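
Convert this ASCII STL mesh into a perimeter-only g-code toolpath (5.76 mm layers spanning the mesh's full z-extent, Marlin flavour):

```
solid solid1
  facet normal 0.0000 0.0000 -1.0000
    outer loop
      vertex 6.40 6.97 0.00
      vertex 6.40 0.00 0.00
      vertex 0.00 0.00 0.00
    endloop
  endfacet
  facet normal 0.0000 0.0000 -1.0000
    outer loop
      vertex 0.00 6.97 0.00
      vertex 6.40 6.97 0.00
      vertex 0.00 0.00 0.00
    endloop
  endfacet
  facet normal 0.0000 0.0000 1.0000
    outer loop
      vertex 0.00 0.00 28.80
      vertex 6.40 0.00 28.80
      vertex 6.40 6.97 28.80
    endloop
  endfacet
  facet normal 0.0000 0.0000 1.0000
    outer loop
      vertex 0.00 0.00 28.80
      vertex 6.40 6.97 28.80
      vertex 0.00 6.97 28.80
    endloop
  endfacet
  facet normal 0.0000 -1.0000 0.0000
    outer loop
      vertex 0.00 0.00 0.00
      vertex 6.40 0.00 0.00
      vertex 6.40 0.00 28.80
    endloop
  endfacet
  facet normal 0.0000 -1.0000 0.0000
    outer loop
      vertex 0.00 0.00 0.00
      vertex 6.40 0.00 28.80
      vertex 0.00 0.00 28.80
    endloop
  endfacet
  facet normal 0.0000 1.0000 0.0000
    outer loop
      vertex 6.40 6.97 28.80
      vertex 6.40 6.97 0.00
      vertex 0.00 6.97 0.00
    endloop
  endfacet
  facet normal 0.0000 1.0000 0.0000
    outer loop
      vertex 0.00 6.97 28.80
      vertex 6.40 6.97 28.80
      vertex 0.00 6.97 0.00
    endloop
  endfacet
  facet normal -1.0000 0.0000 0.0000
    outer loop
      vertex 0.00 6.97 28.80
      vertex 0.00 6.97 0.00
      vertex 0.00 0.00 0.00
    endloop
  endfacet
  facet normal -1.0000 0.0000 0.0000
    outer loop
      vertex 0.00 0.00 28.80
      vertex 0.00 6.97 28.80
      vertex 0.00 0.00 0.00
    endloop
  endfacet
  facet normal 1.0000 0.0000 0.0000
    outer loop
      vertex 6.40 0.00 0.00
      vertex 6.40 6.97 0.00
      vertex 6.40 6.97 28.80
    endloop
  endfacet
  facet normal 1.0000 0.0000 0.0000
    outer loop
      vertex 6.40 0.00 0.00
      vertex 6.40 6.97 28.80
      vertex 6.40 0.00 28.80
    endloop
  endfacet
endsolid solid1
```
; perimeter-only toolpath
G21 ; units = mm
G90 ; absolute positioning
G28 ; home
; layer 1
G0 Z5.76
G0 X0.00 Y0.00
G1 X6.40 Y0.00
G1 X6.40 Y6.97
G1 X0.00 Y6.97
G1 X0.00 Y0.00
; layer 2
G0 Z11.52
G0 X0.00 Y0.00
G1 X6.40 Y0.00
G1 X6.40 Y6.97
G1 X0.00 Y6.97
G1 X0.00 Y0.00
; layer 3
G0 Z17.28
G0 X0.00 Y0.00
G1 X6.40 Y0.00
G1 X6.40 Y6.97
G1 X0.00 Y6.97
G1 X0.00 Y0.00
; layer 4
G0 Z23.04
G0 X0.00 Y0.00
G1 X6.40 Y0.00
G1 X6.40 Y6.97
G1 X0.00 Y6.97
G1 X0.00 Y0.00
; layer 5
G0 Z28.80
G0 X0.00 Y0.00
G1 X6.40 Y0.00
G1 X6.40 Y6.97
G1 X0.00 Y6.97
G1 X0.00 Y0.00
M2 ; end

The solid is a rectangular box, roughly 6.4 × 6.97 mm footprint and 28.8 mm tall. Slicing at Δz = 5.76 mm — 5 equal slices spanning the solid's height, so layer i sits at z = i·h/5 — gives 5 non-empty perimeters. Each is a 4-segment closed polygon; G0 lifts to the layer z and rapids to the start vertex, then G1 traces the edges.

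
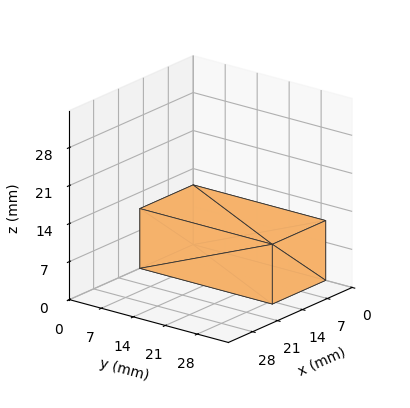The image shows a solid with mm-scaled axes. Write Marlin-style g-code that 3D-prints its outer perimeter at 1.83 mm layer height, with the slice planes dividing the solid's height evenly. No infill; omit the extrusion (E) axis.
Reading the render: the shape is a rectangular box, roughly 15 × 29 mm footprint and 11 mm tall (dimensions read to the nearest mm from the axis ticks). For the g-code, the solid's height is divided into equal slices at the stated Δz and each level perimeter traced with G1 moves after a G0 lift.

; perimeter-only toolpath
G21 ; units = mm
G90 ; absolute positioning
G28 ; home
; layer 1
G0 Z1.83
G0 X0.00 Y0.00
G1 X15.00 Y0.00
G1 X15.00 Y29.00
G1 X0.00 Y29.00
G1 X0.00 Y0.00
; layer 2
G0 Z3.67
G0 X0.00 Y0.00
G1 X15.00 Y0.00
G1 X15.00 Y29.00
G1 X0.00 Y29.00
G1 X0.00 Y0.00
; layer 3
G0 Z5.50
G0 X0.00 Y0.00
G1 X15.00 Y0.00
G1 X15.00 Y29.00
G1 X0.00 Y29.00
G1 X0.00 Y0.00
; layer 4
G0 Z7.33
G0 X0.00 Y0.00
G1 X15.00 Y0.00
G1 X15.00 Y29.00
G1 X0.00 Y29.00
G1 X0.00 Y0.00
; layer 5
G0 Z9.17
G0 X0.00 Y0.00
G1 X15.00 Y0.00
G1 X15.00 Y29.00
G1 X0.00 Y29.00
G1 X0.00 Y0.00
; layer 6
G0 Z11.00
G0 X0.00 Y0.00
G1 X15.00 Y0.00
G1 X15.00 Y29.00
G1 X0.00 Y29.00
G1 X0.00 Y0.00
M2 ; end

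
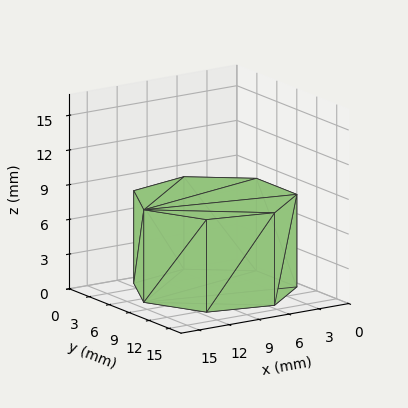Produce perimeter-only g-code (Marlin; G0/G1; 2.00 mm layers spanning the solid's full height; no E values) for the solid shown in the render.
Reading the render: the shape is a regular 7-sided prism (a cylinder approximated with 7 flat sides), circumscribed radius ≈ 7 mm, height ≈ 8 mm (dimensions read to the nearest mm from the axis ticks). For the g-code, the solid's height is divided into equal slices at the stated Δz and each level perimeter traced with G1 moves after a G0 lift.

; perimeter-only toolpath
G21 ; units = mm
G90 ; absolute positioning
G28 ; home
; layer 1
G0 Z2.00
G0 X14.00 Y7.00
G1 X11.36 Y12.47
G1 X5.44 Y13.82
G1 X0.69 Y10.04
G1 X0.69 Y3.96
G1 X5.44 Y0.18
G1 X11.36 Y1.53
G1 X14.00 Y7.00
; layer 2
G0 Z4.00
G0 X14.00 Y7.00
G1 X11.36 Y12.47
G1 X5.44 Y13.82
G1 X0.69 Y10.04
G1 X0.69 Y3.96
G1 X5.44 Y0.18
G1 X11.36 Y1.53
G1 X14.00 Y7.00
; layer 3
G0 Z6.00
G0 X14.00 Y7.00
G1 X11.36 Y12.47
G1 X5.44 Y13.82
G1 X0.69 Y10.04
G1 X0.69 Y3.96
G1 X5.44 Y0.18
G1 X11.36 Y1.53
G1 X14.00 Y7.00
; layer 4
G0 Z8.00
G0 X14.00 Y7.00
G1 X11.36 Y12.47
G1 X5.44 Y13.82
G1 X0.69 Y10.04
G1 X0.69 Y3.96
G1 X5.44 Y0.18
G1 X11.36 Y1.53
G1 X14.00 Y7.00
M2 ; end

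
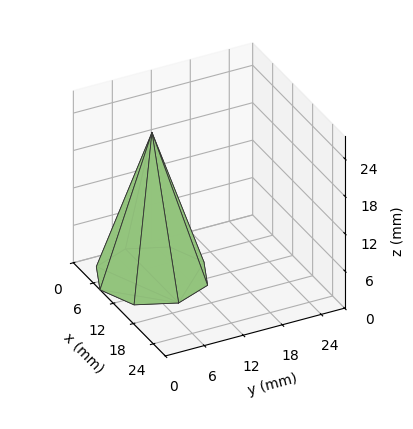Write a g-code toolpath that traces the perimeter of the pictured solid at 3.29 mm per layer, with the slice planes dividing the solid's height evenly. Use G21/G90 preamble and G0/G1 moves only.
Reading the render: the shape is a regular 8-sided pyramid, base circumscribed radius ≈ 8 mm, apex at z ≈ 23 mm (dimensions read to the nearest mm from the axis ticks). For the g-code, the solid's height is divided into equal slices at the stated Δz and each level perimeter traced with G1 moves after a G0 lift.

; perimeter-only toolpath
G21 ; units = mm
G90 ; absolute positioning
G28 ; home
; layer 1
G0 Z3.29
G0 X14.86 Y8.00
G1 X12.85 Y12.85
G1 X8.00 Y14.86
G1 X3.15 Y12.85
G1 X1.14 Y8.00
G1 X3.15 Y3.15
G1 X8.00 Y1.14
G1 X12.85 Y3.15
G1 X14.86 Y8.00
; layer 2
G0 Z6.57
G0 X13.71 Y8.00
G1 X12.04 Y12.04
G1 X8.00 Y13.71
G1 X3.96 Y12.04
G1 X2.29 Y8.00
G1 X3.96 Y3.96
G1 X8.00 Y2.29
G1 X12.04 Y3.96
G1 X13.71 Y8.00
; layer 3
G0 Z9.86
G0 X12.57 Y8.00
G1 X11.23 Y11.23
G1 X8.00 Y12.57
G1 X4.77 Y11.23
G1 X3.43 Y8.00
G1 X4.77 Y4.77
G1 X8.00 Y3.43
G1 X11.23 Y4.77
G1 X12.57 Y8.00
; layer 4
G0 Z13.14
G0 X11.43 Y8.00
G1 X10.43 Y10.43
G1 X8.00 Y11.43
G1 X5.57 Y10.43
G1 X4.57 Y8.00
G1 X5.57 Y5.57
G1 X8.00 Y4.57
G1 X10.43 Y5.57
G1 X11.43 Y8.00
; layer 5
G0 Z16.43
G0 X10.29 Y8.00
G1 X9.62 Y9.62
G1 X8.00 Y10.29
G1 X6.38 Y9.62
G1 X5.71 Y8.00
G1 X6.38 Y6.38
G1 X8.00 Y5.71
G1 X9.62 Y6.38
G1 X10.29 Y8.00
; layer 6
G0 Z19.71
G0 X9.14 Y8.00
G1 X8.81 Y8.81
G1 X8.00 Y9.14
G1 X7.19 Y8.81
G1 X6.86 Y8.00
G1 X7.19 Y7.19
G1 X8.00 Y6.86
G1 X8.81 Y7.19
G1 X9.14 Y8.00
M2 ; end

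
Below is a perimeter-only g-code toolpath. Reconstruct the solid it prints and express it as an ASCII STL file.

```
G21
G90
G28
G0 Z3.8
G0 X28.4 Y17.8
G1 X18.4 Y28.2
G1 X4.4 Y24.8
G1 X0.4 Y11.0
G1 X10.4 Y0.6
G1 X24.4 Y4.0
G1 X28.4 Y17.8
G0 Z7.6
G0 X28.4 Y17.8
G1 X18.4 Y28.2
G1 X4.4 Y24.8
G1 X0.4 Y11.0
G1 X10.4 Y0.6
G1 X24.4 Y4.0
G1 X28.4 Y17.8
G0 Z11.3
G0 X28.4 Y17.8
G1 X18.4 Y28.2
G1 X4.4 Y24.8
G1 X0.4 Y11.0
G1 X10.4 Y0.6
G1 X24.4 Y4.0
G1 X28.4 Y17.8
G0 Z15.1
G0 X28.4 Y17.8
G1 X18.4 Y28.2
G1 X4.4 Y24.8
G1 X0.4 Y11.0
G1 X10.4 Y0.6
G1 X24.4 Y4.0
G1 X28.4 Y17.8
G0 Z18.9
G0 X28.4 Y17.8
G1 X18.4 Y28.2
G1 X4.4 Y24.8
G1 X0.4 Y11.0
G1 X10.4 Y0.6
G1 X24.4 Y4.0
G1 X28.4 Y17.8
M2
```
solid part
  facet normal 0.0000 0.0000 -1.0000
    outer loop
      vertex 4.4 24.8 0.0
      vertex 18.4 28.2 0.0
      vertex 28.4 17.8 0.0
    endloop
  endfacet
  facet normal 0.0000 0.0000 -1.0000
    outer loop
      vertex 0.4 11.0 0.0
      vertex 4.4 24.8 0.0
      vertex 28.4 17.8 0.0
    endloop
  endfacet
  facet normal 0.0000 0.0000 -1.0000
    outer loop
      vertex 10.4 0.6 0.0
      vertex 0.4 11.0 0.0
      vertex 28.4 17.8 0.0
    endloop
  endfacet
  facet normal 0.0000 0.0000 -1.0000
    outer loop
      vertex 24.4 4.0 0.0
      vertex 10.4 0.6 0.0
      vertex 28.4 17.8 0.0
    endloop
  endfacet
  facet normal 0.0000 0.0000 1.0000
    outer loop
      vertex 28.4 17.8 18.9
      vertex 18.4 28.2 18.9
      vertex 4.4 24.8 18.9
    endloop
  endfacet
  facet normal 0.0000 0.0000 1.0000
    outer loop
      vertex 28.4 17.8 18.9
      vertex 4.4 24.8 18.9
      vertex 0.4 11.0 18.9
    endloop
  endfacet
  facet normal 0.0000 0.0000 1.0000
    outer loop
      vertex 28.4 17.8 18.9
      vertex 0.4 11.0 18.9
      vertex 10.4 0.6 18.9
    endloop
  endfacet
  facet normal 0.0000 0.0000 1.0000
    outer loop
      vertex 28.4 17.8 18.9
      vertex 10.4 0.6 18.9
      vertex 24.4 4.0 18.9
    endloop
  endfacet
  facet normal 0.7208 0.6931 0.0000
    outer loop
      vertex 28.4 17.8 0.0
      vertex 18.4 28.2 0.0
      vertex 18.4 28.2 18.9
    endloop
  endfacet
  facet normal 0.7208 0.6931 0.0000
    outer loop
      vertex 28.4 17.8 0.0
      vertex 18.4 28.2 18.9
      vertex 28.4 17.8 18.9
    endloop
  endfacet
  facet normal -0.2360 0.9718 0.0000
    outer loop
      vertex 18.4 28.2 0.0
      vertex 4.4 24.8 0.0
      vertex 4.4 24.8 18.9
    endloop
  endfacet
  facet normal -0.2360 0.9718 0.0000
    outer loop
      vertex 18.4 28.2 0.0
      vertex 4.4 24.8 18.9
      vertex 18.4 28.2 18.9
    endloop
  endfacet
  facet normal -0.9605 0.2784 0.0000
    outer loop
      vertex 4.4 24.8 0.0
      vertex 0.4 11.0 0.0
      vertex 0.4 11.0 18.9
    endloop
  endfacet
  facet normal -0.9605 0.2784 0.0000
    outer loop
      vertex 4.4 24.8 0.0
      vertex 0.4 11.0 18.9
      vertex 4.4 24.8 18.9
    endloop
  endfacet
  facet normal -0.7208 -0.6931 0.0000
    outer loop
      vertex 0.4 11.0 0.0
      vertex 10.4 0.6 0.0
      vertex 10.4 0.6 18.9
    endloop
  endfacet
  facet normal -0.7208 -0.6931 0.0000
    outer loop
      vertex 0.4 11.0 0.0
      vertex 10.4 0.6 18.9
      vertex 0.4 11.0 18.9
    endloop
  endfacet
  facet normal 0.2360 -0.9718 0.0000
    outer loop
      vertex 10.4 0.6 0.0
      vertex 24.4 4.0 0.0
      vertex 24.4 4.0 18.9
    endloop
  endfacet
  facet normal 0.2360 -0.9718 0.0000
    outer loop
      vertex 10.4 0.6 0.0
      vertex 24.4 4.0 18.9
      vertex 10.4 0.6 18.9
    endloop
  endfacet
  facet normal 0.9605 -0.2784 0.0000
    outer loop
      vertex 24.4 4.0 0.0
      vertex 28.4 17.8 0.0
      vertex 28.4 17.8 18.9
    endloop
  endfacet
  facet normal 0.9605 -0.2784 0.0000
    outer loop
      vertex 24.4 4.0 0.0
      vertex 28.4 17.8 18.9
      vertex 24.4 4.0 18.9
    endloop
  endfacet
endsolid part

The G0 Z moves step by Δz≈3.8 mm. Every layer's G1 loop is the same polygon, so the solid is a straight extrusion of it from z=0 to z≈18.9. Closing with flat bottom and top caps and triangulating gives 20 facets — a regular 6-sided prism (a cylinder approximated with 6 flat sides), circumscribed radius ≈ 14.4 mm, height ≈ 18.9 mm.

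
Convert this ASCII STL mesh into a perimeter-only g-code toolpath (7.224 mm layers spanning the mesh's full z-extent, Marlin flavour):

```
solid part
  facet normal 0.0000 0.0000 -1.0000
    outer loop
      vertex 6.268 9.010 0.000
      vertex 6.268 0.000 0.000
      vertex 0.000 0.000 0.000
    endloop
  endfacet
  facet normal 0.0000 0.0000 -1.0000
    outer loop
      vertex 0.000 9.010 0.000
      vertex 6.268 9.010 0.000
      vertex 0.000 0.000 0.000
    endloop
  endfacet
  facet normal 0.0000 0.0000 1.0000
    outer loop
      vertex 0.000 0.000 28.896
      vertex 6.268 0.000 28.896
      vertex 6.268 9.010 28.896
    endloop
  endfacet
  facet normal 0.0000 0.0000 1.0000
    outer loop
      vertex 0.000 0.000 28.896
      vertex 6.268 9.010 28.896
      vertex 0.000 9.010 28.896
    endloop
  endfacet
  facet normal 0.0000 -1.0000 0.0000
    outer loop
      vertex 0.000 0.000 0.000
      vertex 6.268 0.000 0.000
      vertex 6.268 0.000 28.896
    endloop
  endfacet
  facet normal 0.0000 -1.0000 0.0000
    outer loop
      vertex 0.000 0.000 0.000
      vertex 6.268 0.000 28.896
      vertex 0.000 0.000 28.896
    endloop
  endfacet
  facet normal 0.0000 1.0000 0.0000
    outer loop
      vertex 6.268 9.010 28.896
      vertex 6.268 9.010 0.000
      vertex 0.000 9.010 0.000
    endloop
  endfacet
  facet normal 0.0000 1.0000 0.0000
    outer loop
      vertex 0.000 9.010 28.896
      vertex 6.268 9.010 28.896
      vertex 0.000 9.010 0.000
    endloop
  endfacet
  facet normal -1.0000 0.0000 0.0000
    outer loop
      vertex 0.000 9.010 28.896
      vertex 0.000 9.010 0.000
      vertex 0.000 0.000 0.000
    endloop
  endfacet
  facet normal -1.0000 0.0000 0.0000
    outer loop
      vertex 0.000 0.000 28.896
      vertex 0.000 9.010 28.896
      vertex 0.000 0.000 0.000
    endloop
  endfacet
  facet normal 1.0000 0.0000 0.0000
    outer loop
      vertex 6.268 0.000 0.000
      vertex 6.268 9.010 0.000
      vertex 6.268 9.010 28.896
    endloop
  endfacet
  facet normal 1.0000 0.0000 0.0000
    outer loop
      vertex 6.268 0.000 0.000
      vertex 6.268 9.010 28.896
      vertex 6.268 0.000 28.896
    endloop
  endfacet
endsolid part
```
; perimeter-only toolpath
G21 ; units = mm
G90 ; absolute positioning
G28 ; home
; layer 1
G0 Z7.224
G0 X0.000 Y0.000
G1 X6.268 Y0.000
G1 X6.268 Y9.010
G1 X0.000 Y9.010
G1 X0.000 Y0.000
; layer 2
G0 Z14.448
G0 X0.000 Y0.000
G1 X6.268 Y0.000
G1 X6.268 Y9.010
G1 X0.000 Y9.010
G1 X0.000 Y0.000
; layer 3
G0 Z21.672
G0 X0.000 Y0.000
G1 X6.268 Y0.000
G1 X6.268 Y9.010
G1 X0.000 Y9.010
G1 X0.000 Y0.000
; layer 4
G0 Z28.896
G0 X0.000 Y0.000
G1 X6.268 Y0.000
G1 X6.268 Y9.010
G1 X0.000 Y9.010
G1 X0.000 Y0.000
M2 ; end

The solid is a rectangular box, roughly 6.27 × 9.01 mm footprint and 28.9 mm tall. Slicing at Δz = 7.224 mm — 4 equal slices spanning the solid's height, so layer i sits at z = i·h/4 — gives 4 non-empty perimeters. Each is a 4-segment closed polygon; G0 lifts to the layer z and rapids to the start vertex, then G1 traces the edges.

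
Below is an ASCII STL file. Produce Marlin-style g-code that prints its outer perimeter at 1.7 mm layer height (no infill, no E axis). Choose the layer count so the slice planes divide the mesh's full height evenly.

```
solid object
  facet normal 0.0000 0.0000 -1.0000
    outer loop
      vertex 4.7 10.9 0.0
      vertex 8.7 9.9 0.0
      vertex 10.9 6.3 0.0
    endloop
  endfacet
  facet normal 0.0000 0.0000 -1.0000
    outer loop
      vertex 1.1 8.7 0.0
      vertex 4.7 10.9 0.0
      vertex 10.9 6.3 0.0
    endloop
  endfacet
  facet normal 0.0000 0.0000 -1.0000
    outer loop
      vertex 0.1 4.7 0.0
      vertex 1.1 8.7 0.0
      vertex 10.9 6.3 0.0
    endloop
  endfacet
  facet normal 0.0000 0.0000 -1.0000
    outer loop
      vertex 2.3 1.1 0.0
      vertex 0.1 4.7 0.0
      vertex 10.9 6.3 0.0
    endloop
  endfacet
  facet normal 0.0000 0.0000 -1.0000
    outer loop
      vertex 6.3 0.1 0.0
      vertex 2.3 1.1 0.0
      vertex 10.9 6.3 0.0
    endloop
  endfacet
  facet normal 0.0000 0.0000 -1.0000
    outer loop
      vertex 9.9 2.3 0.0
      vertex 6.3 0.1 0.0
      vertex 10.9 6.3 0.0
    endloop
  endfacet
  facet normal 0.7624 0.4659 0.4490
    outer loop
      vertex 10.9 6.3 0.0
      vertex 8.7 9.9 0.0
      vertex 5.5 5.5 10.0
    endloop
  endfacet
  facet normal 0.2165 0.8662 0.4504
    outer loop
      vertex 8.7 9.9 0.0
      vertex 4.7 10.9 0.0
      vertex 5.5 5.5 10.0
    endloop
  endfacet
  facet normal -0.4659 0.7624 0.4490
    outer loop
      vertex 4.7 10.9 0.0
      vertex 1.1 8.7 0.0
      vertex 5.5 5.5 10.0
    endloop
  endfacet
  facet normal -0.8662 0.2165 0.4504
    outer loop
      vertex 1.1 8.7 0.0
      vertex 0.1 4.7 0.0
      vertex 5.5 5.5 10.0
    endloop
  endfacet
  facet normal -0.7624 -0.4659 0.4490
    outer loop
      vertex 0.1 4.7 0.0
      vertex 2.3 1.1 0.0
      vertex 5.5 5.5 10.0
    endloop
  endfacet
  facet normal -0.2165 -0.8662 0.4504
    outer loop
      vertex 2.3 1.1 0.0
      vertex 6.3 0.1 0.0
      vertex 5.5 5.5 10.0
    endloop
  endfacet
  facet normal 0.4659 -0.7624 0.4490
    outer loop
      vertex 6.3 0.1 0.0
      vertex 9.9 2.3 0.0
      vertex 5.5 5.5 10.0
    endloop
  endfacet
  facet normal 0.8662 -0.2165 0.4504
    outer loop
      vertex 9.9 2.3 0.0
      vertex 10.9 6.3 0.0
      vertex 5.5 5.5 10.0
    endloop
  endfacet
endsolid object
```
; perimeter-only toolpath
G21 ; units = mm
G90 ; absolute positioning
G28 ; home
; layer 1
G0 Z1.7
G0 X10.0 Y6.2
G1 X8.2 Y9.2
G1 X4.8 Y10.0
G1 X1.8 Y8.2
G1 X1.0 Y4.8
G1 X2.8 Y1.8
G1 X6.2 Y1.0
G1 X9.2 Y2.8
G1 X10.0 Y6.2
; layer 2
G0 Z3.3
G0 X9.1 Y6.0
G1 X7.6 Y8.4
G1 X5.0 Y9.1
G1 X2.6 Y7.6
G1 X1.9 Y5.0
G1 X3.4 Y2.6
G1 X6.0 Y1.9
G1 X8.4 Y3.4
G1 X9.1 Y6.0
; layer 3
G0 Z5.0
G0 X8.2 Y5.9
G1 X7.1 Y7.7
G1 X5.1 Y8.2
G1 X3.3 Y7.1
G1 X2.8 Y5.1
G1 X3.9 Y3.3
G1 X5.9 Y2.8
G1 X7.7 Y3.9
G1 X8.2 Y5.9
; layer 4
G0 Z6.7
G0 X7.3 Y5.8
G1 X6.6 Y7.0
G1 X5.2 Y7.3
G1 X4.0 Y6.6
G1 X3.7 Y5.2
G1 X4.4 Y4.0
G1 X5.8 Y3.7
G1 X7.0 Y4.4
G1 X7.3 Y5.8
; layer 5
G0 Z8.3
G0 X6.4 Y5.6
G1 X6.0 Y6.2
G1 X5.4 Y6.4
G1 X4.8 Y6.0
G1 X4.6 Y5.4
G1 X5.0 Y4.8
G1 X5.6 Y4.6
G1 X6.2 Y5.0
G1 X6.4 Y5.6
M2 ; end

The solid is a regular 8-sided pyramid, base circumscribed radius ≈ 5.5 mm, apex at z ≈ 10 mm. Slicing at Δz = 1.7 mm — 6 equal slices spanning the solid's height, so layer i sits at z = i·h/6 — gives 5 non-empty perimeters. Each is a 8-segment closed polygon; G0 lifts to the layer z and rapids to the start vertex, then G1 traces the edges. The cross-section shrinks linearly with z (the slice at the apex is degenerate and omitted).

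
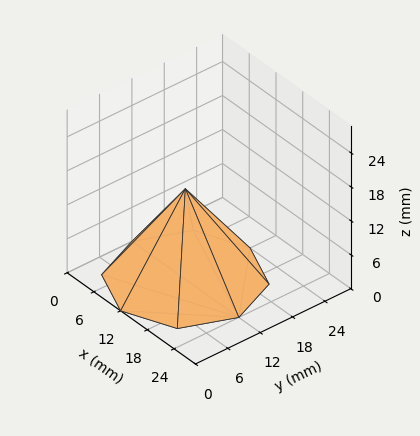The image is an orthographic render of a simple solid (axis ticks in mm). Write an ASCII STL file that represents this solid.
Reading the render: the shape is a regular 8-sided pyramid, base circumscribed radius ≈ 12 mm, apex at z ≈ 16 mm (dimensions read to the nearest mm from the axis ticks). For the STL, each face is triangulated and given an outward normal.

solid part
  facet normal 0.0000 0.0000 -1.0000
    outer loop
      vertex 12.0 24.0 0.0
      vertex 20.5 20.5 0.0
      vertex 24.0 12.0 0.0
    endloop
  endfacet
  facet normal 0.0000 0.0000 -1.0000
    outer loop
      vertex 3.5 20.5 0.0
      vertex 12.0 24.0 0.0
      vertex 24.0 12.0 0.0
    endloop
  endfacet
  facet normal 0.0000 0.0000 -1.0000
    outer loop
      vertex 0.0 12.0 0.0
      vertex 3.5 20.5 0.0
      vertex 24.0 12.0 0.0
    endloop
  endfacet
  facet normal 0.0000 0.0000 -1.0000
    outer loop
      vertex 3.5 3.5 0.0
      vertex 0.0 12.0 0.0
      vertex 24.0 12.0 0.0
    endloop
  endfacet
  facet normal 0.0000 0.0000 -1.0000
    outer loop
      vertex 12.0 0.0 0.0
      vertex 3.5 3.5 0.0
      vertex 24.0 12.0 0.0
    endloop
  endfacet
  facet normal 0.0000 0.0000 -1.0000
    outer loop
      vertex 20.5 3.5 0.0
      vertex 12.0 0.0 0.0
      vertex 24.0 12.0 0.0
    endloop
  endfacet
  facet normal 0.7598 0.3129 0.5699
    outer loop
      vertex 24.0 12.0 0.0
      vertex 20.5 20.5 0.0
      vertex 12.0 12.0 16.0
    endloop
  endfacet
  facet normal 0.3129 0.7598 0.5699
    outer loop
      vertex 20.5 20.5 0.0
      vertex 12.0 24.0 0.0
      vertex 12.0 12.0 16.0
    endloop
  endfacet
  facet normal -0.3129 0.7598 0.5699
    outer loop
      vertex 12.0 24.0 0.0
      vertex 3.5 20.5 0.0
      vertex 12.0 12.0 16.0
    endloop
  endfacet
  facet normal -0.7598 0.3129 0.5699
    outer loop
      vertex 3.5 20.5 0.0
      vertex 0.0 12.0 0.0
      vertex 12.0 12.0 16.0
    endloop
  endfacet
  facet normal -0.7598 -0.3129 0.5699
    outer loop
      vertex 0.0 12.0 0.0
      vertex 3.5 3.5 0.0
      vertex 12.0 12.0 16.0
    endloop
  endfacet
  facet normal -0.3129 -0.7598 0.5699
    outer loop
      vertex 3.5 3.5 0.0
      vertex 12.0 0.0 0.0
      vertex 12.0 12.0 16.0
    endloop
  endfacet
  facet normal 0.3129 -0.7598 0.5699
    outer loop
      vertex 12.0 0.0 0.0
      vertex 20.5 3.5 0.0
      vertex 12.0 12.0 16.0
    endloop
  endfacet
  facet normal 0.7598 -0.3129 0.5699
    outer loop
      vertex 20.5 3.5 0.0
      vertex 24.0 12.0 0.0
      vertex 12.0 12.0 16.0
    endloop
  endfacet
endsolid part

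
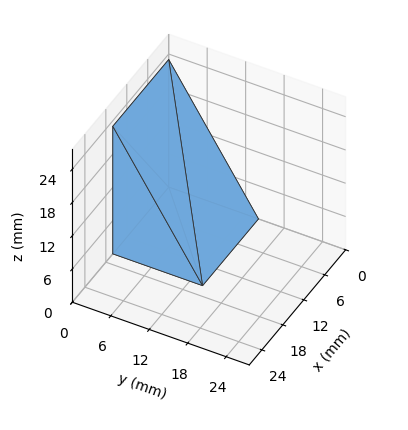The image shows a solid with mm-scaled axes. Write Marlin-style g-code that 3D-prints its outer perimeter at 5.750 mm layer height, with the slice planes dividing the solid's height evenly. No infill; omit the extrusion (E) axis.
Reading the render: the shape is a wedge (ramp): 16 × 14 mm base, rising to 23 mm along the y=0 edge and sloping linearly to z=0 at y=14 (dimensions read to the nearest mm from the axis ticks). For the g-code, the solid's height is divided into equal slices at the stated Δz and each level perimeter traced with G1 moves after a G0 lift.

; perimeter-only toolpath
G21 ; units = mm
G90 ; absolute positioning
G28 ; home
; layer 1
G0 Z5.750
G0 X0.000 Y0.000
G1 X16.000 Y0.000
G1 X16.000 Y10.500
G1 X0.000 Y10.500
G1 X0.000 Y0.000
; layer 2
G0 Z11.500
G0 X0.000 Y0.000
G1 X16.000 Y0.000
G1 X16.000 Y7.000
G1 X0.000 Y7.000
G1 X0.000 Y0.000
; layer 3
G0 Z17.250
G0 X0.000 Y0.000
G1 X16.000 Y0.000
G1 X16.000 Y3.500
G1 X0.000 Y3.500
G1 X0.000 Y0.000
M2 ; end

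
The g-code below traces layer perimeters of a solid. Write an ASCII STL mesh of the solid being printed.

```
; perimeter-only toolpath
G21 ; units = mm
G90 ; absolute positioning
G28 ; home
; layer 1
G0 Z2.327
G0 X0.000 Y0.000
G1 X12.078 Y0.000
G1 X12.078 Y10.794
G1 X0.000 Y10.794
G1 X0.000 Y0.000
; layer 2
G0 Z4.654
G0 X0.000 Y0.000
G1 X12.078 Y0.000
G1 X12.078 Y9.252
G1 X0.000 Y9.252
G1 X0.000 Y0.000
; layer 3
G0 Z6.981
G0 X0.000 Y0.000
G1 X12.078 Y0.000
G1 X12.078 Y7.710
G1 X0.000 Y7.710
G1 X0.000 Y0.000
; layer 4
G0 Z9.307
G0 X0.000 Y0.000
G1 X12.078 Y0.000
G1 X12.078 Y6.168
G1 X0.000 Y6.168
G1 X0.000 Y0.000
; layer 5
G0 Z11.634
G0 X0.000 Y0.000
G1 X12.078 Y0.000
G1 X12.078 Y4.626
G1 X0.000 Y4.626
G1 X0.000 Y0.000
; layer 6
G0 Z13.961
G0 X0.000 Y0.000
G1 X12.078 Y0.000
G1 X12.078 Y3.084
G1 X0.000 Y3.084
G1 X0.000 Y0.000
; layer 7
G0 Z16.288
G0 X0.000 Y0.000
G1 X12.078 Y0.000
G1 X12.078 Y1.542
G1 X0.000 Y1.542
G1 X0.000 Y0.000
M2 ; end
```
solid part
  facet normal 0.0000 0.0000 -1.0000
    outer loop
      vertex 12.078 12.336 0.000
      vertex 12.078 0.000 0.000
      vertex 0.000 0.000 0.000
    endloop
  endfacet
  facet normal 0.0000 0.0000 -1.0000
    outer loop
      vertex 0.000 12.336 0.000
      vertex 12.078 12.336 0.000
      vertex 0.000 0.000 0.000
    endloop
  endfacet
  facet normal 0.0000 -1.0000 0.0000
    outer loop
      vertex 0.000 0.000 0.000
      vertex 12.078 0.000 0.000
      vertex 12.078 0.000 18.615
    endloop
  endfacet
  facet normal 0.0000 -1.0000 0.0000
    outer loop
      vertex 0.000 0.000 0.000
      vertex 12.078 0.000 18.615
      vertex 0.000 0.000 18.615
    endloop
  endfacet
  facet normal 0.0000 0.8336 0.5524
    outer loop
      vertex 0.000 0.000 18.615
      vertex 12.078 0.000 18.615
      vertex 12.078 12.336 0.000
    endloop
  endfacet
  facet normal 0.0000 0.8336 0.5524
    outer loop
      vertex 0.000 0.000 18.615
      vertex 12.078 12.336 0.000
      vertex 0.000 12.336 0.000
    endloop
  endfacet
  facet normal -1.0000 0.0000 0.0000
    outer loop
      vertex 0.000 0.000 18.615
      vertex 0.000 12.336 0.000
      vertex 0.000 0.000 0.000
    endloop
  endfacet
  facet normal 1.0000 0.0000 0.0000
    outer loop
      vertex 12.078 0.000 0.000
      vertex 12.078 12.336 0.000
      vertex 12.078 0.000 18.615
    endloop
  endfacet
endsolid part

The G0 Z moves step by Δz≈2.327 mm. The G1 loops shrink linearly with z, so the solid tapers from its base footprint up to z≈18.6. Closing with a flat bottom cap and the tapered top and triangulating gives 8 facets — a wedge (ramp): 12.1 × 12.3 mm base, rising to 18.6 mm along the y=0 edge and sloping linearly to z=0 at y=12.3.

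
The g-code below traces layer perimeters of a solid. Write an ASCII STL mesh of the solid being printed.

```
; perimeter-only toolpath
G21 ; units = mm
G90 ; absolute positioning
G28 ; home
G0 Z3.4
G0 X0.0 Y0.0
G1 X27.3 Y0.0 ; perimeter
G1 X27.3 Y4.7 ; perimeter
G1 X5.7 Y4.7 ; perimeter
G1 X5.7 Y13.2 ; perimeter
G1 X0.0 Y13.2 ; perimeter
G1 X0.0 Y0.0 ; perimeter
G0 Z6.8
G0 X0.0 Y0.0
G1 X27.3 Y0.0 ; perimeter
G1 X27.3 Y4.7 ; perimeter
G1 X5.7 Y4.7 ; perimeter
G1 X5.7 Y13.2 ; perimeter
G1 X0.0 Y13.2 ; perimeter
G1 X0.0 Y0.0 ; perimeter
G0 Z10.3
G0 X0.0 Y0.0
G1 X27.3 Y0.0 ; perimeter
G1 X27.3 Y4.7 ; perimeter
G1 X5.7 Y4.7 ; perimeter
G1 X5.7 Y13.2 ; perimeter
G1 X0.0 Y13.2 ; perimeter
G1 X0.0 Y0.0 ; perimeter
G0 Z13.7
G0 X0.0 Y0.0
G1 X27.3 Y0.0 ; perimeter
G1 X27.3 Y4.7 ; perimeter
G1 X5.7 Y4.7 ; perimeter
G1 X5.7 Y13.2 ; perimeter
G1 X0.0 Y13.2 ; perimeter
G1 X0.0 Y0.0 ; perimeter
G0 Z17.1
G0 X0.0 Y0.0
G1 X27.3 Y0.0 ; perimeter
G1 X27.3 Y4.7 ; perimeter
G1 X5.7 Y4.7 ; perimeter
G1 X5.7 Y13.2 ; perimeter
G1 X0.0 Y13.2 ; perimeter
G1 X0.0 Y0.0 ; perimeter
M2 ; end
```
solid part
  facet normal 0.0000 0.0000 -1.0000
    outer loop
      vertex 27.3 4.7 0.0
      vertex 27.3 0.0 0.0
      vertex 0.0 0.0 0.0
    endloop
  endfacet
  facet normal 0.0000 0.0000 -1.0000
    outer loop
      vertex 5.7 4.7 0.0
      vertex 27.3 4.7 0.0
      vertex 0.0 0.0 0.0
    endloop
  endfacet
  facet normal 0.0000 0.0000 -1.0000
    outer loop
      vertex 5.7 13.2 0.0
      vertex 5.7 4.7 0.0
      vertex 0.0 0.0 0.0
    endloop
  endfacet
  facet normal 0.0000 0.0000 -1.0000
    outer loop
      vertex 0.0 13.2 0.0
      vertex 5.7 13.2 0.0
      vertex 0.0 0.0 0.0
    endloop
  endfacet
  facet normal 0.0000 0.0000 1.0000
    outer loop
      vertex 0.0 0.0 17.1
      vertex 27.3 0.0 17.1
      vertex 27.3 4.7 17.1
    endloop
  endfacet
  facet normal 0.0000 0.0000 1.0000
    outer loop
      vertex 0.0 0.0 17.1
      vertex 27.3 4.7 17.1
      vertex 5.7 4.7 17.1
    endloop
  endfacet
  facet normal 0.0000 0.0000 1.0000
    outer loop
      vertex 0.0 0.0 17.1
      vertex 5.7 4.7 17.1
      vertex 5.7 13.2 17.1
    endloop
  endfacet
  facet normal 0.0000 0.0000 1.0000
    outer loop
      vertex 0.0 0.0 17.1
      vertex 5.7 13.2 17.1
      vertex 0.0 13.2 17.1
    endloop
  endfacet
  facet normal 0.0000 -1.0000 0.0000
    outer loop
      vertex 0.0 0.0 0.0
      vertex 27.3 0.0 0.0
      vertex 27.3 0.0 17.1
    endloop
  endfacet
  facet normal 0.0000 -1.0000 0.0000
    outer loop
      vertex 0.0 0.0 0.0
      vertex 27.3 0.0 17.1
      vertex 0.0 0.0 17.1
    endloop
  endfacet
  facet normal 1.0000 0.0000 0.0000
    outer loop
      vertex 27.3 0.0 0.0
      vertex 27.3 4.7 0.0
      vertex 27.3 4.7 17.1
    endloop
  endfacet
  facet normal 1.0000 0.0000 0.0000
    outer loop
      vertex 27.3 0.0 0.0
      vertex 27.3 4.7 17.1
      vertex 27.3 0.0 17.1
    endloop
  endfacet
  facet normal 0.0000 1.0000 0.0000
    outer loop
      vertex 27.3 4.7 0.0
      vertex 5.7 4.7 0.0
      vertex 5.7 4.7 17.1
    endloop
  endfacet
  facet normal 0.0000 1.0000 0.0000
    outer loop
      vertex 27.3 4.7 0.0
      vertex 5.7 4.7 17.1
      vertex 27.3 4.7 17.1
    endloop
  endfacet
  facet normal 1.0000 0.0000 0.0000
    outer loop
      vertex 5.7 4.7 0.0
      vertex 5.7 13.2 0.0
      vertex 5.7 13.2 17.1
    endloop
  endfacet
  facet normal 1.0000 0.0000 0.0000
    outer loop
      vertex 5.7 4.7 0.0
      vertex 5.7 13.2 17.1
      vertex 5.7 4.7 17.1
    endloop
  endfacet
  facet normal 0.0000 1.0000 0.0000
    outer loop
      vertex 5.7 13.2 0.0
      vertex 0.0 13.2 0.0
      vertex 0.0 13.2 17.1
    endloop
  endfacet
  facet normal 0.0000 1.0000 0.0000
    outer loop
      vertex 5.7 13.2 0.0
      vertex 0.0 13.2 17.1
      vertex 5.7 13.2 17.1
    endloop
  endfacet
  facet normal -1.0000 0.0000 0.0000
    outer loop
      vertex 0.0 13.2 0.0
      vertex 0.0 0.0 0.0
      vertex 0.0 0.0 17.1
    endloop
  endfacet
  facet normal -1.0000 0.0000 0.0000
    outer loop
      vertex 0.0 13.2 0.0
      vertex 0.0 0.0 17.1
      vertex 0.0 13.2 17.1
    endloop
  endfacet
endsolid part

The G0 Z moves step by Δz≈3.4 mm. Every layer's G1 loop is the same polygon, so the solid is a straight extrusion of it from z=0 to z≈17.1. Closing with flat bottom and top caps and triangulating gives 20 facets — an L-shaped prism: outer 27.3 × 13.2 mm, arm thicknesses ≈ 4.7 mm (horizontal) and 5.7 mm (vertical), extruded 17.1 mm in z.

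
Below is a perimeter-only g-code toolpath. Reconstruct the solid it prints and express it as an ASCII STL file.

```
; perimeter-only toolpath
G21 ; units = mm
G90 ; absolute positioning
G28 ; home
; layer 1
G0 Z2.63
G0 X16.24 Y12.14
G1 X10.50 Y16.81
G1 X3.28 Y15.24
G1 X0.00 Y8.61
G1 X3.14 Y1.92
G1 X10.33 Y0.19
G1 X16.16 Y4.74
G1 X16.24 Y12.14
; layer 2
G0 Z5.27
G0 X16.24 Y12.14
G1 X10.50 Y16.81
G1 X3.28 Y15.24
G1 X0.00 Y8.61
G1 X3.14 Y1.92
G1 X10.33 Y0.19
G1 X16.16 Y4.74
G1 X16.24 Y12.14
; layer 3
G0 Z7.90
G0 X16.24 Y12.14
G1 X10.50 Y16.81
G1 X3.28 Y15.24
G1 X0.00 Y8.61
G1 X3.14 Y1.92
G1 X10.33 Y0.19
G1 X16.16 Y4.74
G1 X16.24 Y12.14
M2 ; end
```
solid part
  facet normal 0.0000 0.0000 -1.0000
    outer loop
      vertex 3.28 15.24 0.00
      vertex 10.50 16.81 0.00
      vertex 16.24 12.14 0.00
    endloop
  endfacet
  facet normal 0.0000 0.0000 -1.0000
    outer loop
      vertex 0.00 8.61 0.00
      vertex 3.28 15.24 0.00
      vertex 16.24 12.14 0.00
    endloop
  endfacet
  facet normal 0.0000 0.0000 -1.0000
    outer loop
      vertex 3.14 1.92 0.00
      vertex 0.00 8.61 0.00
      vertex 16.24 12.14 0.00
    endloop
  endfacet
  facet normal 0.0000 0.0000 -1.0000
    outer loop
      vertex 10.33 0.19 0.00
      vertex 3.14 1.92 0.00
      vertex 16.24 12.14 0.00
    endloop
  endfacet
  facet normal 0.0000 0.0000 -1.0000
    outer loop
      vertex 16.16 4.74 0.00
      vertex 10.33 0.19 0.00
      vertex 16.24 12.14 0.00
    endloop
  endfacet
  facet normal 0.0000 0.0000 1.0000
    outer loop
      vertex 16.24 12.14 7.90
      vertex 10.50 16.81 7.90
      vertex 3.28 15.24 7.90
    endloop
  endfacet
  facet normal 0.0000 0.0000 1.0000
    outer loop
      vertex 16.24 12.14 7.90
      vertex 3.28 15.24 7.90
      vertex 0.00 8.61 7.90
    endloop
  endfacet
  facet normal 0.0000 0.0000 1.0000
    outer loop
      vertex 16.24 12.14 7.90
      vertex 0.00 8.61 7.90
      vertex 3.14 1.92 7.90
    endloop
  endfacet
  facet normal 0.0000 0.0000 1.0000
    outer loop
      vertex 16.24 12.14 7.90
      vertex 3.14 1.92 7.90
      vertex 10.33 0.19 7.90
    endloop
  endfacet
  facet normal 0.0000 0.0000 1.0000
    outer loop
      vertex 16.24 12.14 7.90
      vertex 10.33 0.19 7.90
      vertex 16.16 4.74 7.90
    endloop
  endfacet
  facet normal 0.6311 0.7757 0.0000
    outer loop
      vertex 16.24 12.14 0.00
      vertex 10.50 16.81 0.00
      vertex 10.50 16.81 7.90
    endloop
  endfacet
  facet normal 0.6311 0.7757 0.0000
    outer loop
      vertex 16.24 12.14 0.00
      vertex 10.50 16.81 7.90
      vertex 16.24 12.14 7.90
    endloop
  endfacet
  facet normal -0.2125 0.9772 0.0000
    outer loop
      vertex 10.50 16.81 0.00
      vertex 3.28 15.24 0.00
      vertex 3.28 15.24 7.90
    endloop
  endfacet
  facet normal -0.2125 0.9772 0.0000
    outer loop
      vertex 10.50 16.81 0.00
      vertex 3.28 15.24 7.90
      vertex 10.50 16.81 7.90
    endloop
  endfacet
  facet normal -0.8963 0.4434 0.0000
    outer loop
      vertex 3.28 15.24 0.00
      vertex 0.00 8.61 0.00
      vertex 0.00 8.61 7.90
    endloop
  endfacet
  facet normal -0.8963 0.4434 0.0000
    outer loop
      vertex 3.28 15.24 0.00
      vertex 0.00 8.61 7.90
      vertex 3.28 15.24 7.90
    endloop
  endfacet
  facet normal -0.9052 -0.4249 0.0000
    outer loop
      vertex 0.00 8.61 0.00
      vertex 3.14 1.92 0.00
      vertex 3.14 1.92 7.90
    endloop
  endfacet
  facet normal -0.9052 -0.4249 0.0000
    outer loop
      vertex 0.00 8.61 0.00
      vertex 3.14 1.92 7.90
      vertex 0.00 8.61 7.90
    endloop
  endfacet
  facet normal -0.2339 -0.9723 0.0000
    outer loop
      vertex 3.14 1.92 0.00
      vertex 10.33 0.19 0.00
      vertex 10.33 0.19 7.90
    endloop
  endfacet
  facet normal -0.2339 -0.9723 0.0000
    outer loop
      vertex 3.14 1.92 0.00
      vertex 10.33 0.19 7.90
      vertex 3.14 1.92 7.90
    endloop
  endfacet
  facet normal 0.6153 -0.7883 0.0000
    outer loop
      vertex 10.33 0.19 0.00
      vertex 16.16 4.74 0.00
      vertex 16.16 4.74 7.90
    endloop
  endfacet
  facet normal 0.6153 -0.7883 0.0000
    outer loop
      vertex 10.33 0.19 0.00
      vertex 16.16 4.74 7.90
      vertex 10.33 0.19 7.90
    endloop
  endfacet
  facet normal 0.9999 -0.0108 0.0000
    outer loop
      vertex 16.16 4.74 0.00
      vertex 16.24 12.14 0.00
      vertex 16.24 12.14 7.90
    endloop
  endfacet
  facet normal 0.9999 -0.0108 0.0000
    outer loop
      vertex 16.16 4.74 0.00
      vertex 16.24 12.14 7.90
      vertex 16.16 4.74 7.90
    endloop
  endfacet
endsolid part

The G0 Z moves step by Δz≈2.63 mm. Every layer's G1 loop is the same polygon, so the solid is a straight extrusion of it from z=0 to z≈7.9. Closing with flat bottom and top caps and triangulating gives 24 facets — a regular 7-sided prism (a cylinder approximated with 7 flat sides), circumscribed radius ≈ 8.52 mm, height ≈ 7.9 mm.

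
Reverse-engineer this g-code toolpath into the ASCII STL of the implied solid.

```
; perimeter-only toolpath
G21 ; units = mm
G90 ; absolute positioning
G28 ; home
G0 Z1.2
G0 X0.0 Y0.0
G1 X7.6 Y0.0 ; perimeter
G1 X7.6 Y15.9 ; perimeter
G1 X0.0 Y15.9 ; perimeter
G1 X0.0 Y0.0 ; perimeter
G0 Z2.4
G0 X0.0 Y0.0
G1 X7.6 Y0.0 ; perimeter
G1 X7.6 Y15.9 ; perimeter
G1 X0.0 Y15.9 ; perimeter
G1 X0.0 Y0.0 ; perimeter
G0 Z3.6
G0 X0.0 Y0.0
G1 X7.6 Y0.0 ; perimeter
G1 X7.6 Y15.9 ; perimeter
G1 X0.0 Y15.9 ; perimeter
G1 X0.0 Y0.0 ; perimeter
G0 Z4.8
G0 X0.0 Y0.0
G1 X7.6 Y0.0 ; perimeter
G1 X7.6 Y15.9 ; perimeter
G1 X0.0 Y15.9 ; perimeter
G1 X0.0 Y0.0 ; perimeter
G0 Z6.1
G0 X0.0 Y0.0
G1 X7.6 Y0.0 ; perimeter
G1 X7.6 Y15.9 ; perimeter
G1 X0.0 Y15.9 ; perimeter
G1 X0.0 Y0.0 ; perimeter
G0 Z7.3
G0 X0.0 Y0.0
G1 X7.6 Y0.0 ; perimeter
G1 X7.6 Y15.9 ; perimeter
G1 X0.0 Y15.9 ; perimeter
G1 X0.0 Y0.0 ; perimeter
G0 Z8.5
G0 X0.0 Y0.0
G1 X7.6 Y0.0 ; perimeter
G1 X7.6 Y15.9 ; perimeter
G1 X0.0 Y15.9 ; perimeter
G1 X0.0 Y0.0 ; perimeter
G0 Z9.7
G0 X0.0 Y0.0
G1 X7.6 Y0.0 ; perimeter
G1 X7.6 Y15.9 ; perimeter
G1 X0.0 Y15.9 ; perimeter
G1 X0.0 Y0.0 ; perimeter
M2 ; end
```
solid part
  facet normal 0.0000 0.0000 -1.0000
    outer loop
      vertex 7.6 15.9 0.0
      vertex 7.6 0.0 0.0
      vertex 0.0 0.0 0.0
    endloop
  endfacet
  facet normal 0.0000 0.0000 -1.0000
    outer loop
      vertex 0.0 15.9 0.0
      vertex 7.6 15.9 0.0
      vertex 0.0 0.0 0.0
    endloop
  endfacet
  facet normal 0.0000 0.0000 1.0000
    outer loop
      vertex 0.0 0.0 9.7
      vertex 7.6 0.0 9.7
      vertex 7.6 15.9 9.7
    endloop
  endfacet
  facet normal 0.0000 0.0000 1.0000
    outer loop
      vertex 0.0 0.0 9.7
      vertex 7.6 15.9 9.7
      vertex 0.0 15.9 9.7
    endloop
  endfacet
  facet normal 0.0000 -1.0000 0.0000
    outer loop
      vertex 0.0 0.0 0.0
      vertex 7.6 0.0 0.0
      vertex 7.6 0.0 9.7
    endloop
  endfacet
  facet normal 0.0000 -1.0000 0.0000
    outer loop
      vertex 0.0 0.0 0.0
      vertex 7.6 0.0 9.7
      vertex 0.0 0.0 9.7
    endloop
  endfacet
  facet normal 0.0000 1.0000 0.0000
    outer loop
      vertex 7.6 15.9 9.7
      vertex 7.6 15.9 0.0
      vertex 0.0 15.9 0.0
    endloop
  endfacet
  facet normal 0.0000 1.0000 0.0000
    outer loop
      vertex 0.0 15.9 9.7
      vertex 7.6 15.9 9.7
      vertex 0.0 15.9 0.0
    endloop
  endfacet
  facet normal -1.0000 0.0000 0.0000
    outer loop
      vertex 0.0 15.9 9.7
      vertex 0.0 15.9 0.0
      vertex 0.0 0.0 0.0
    endloop
  endfacet
  facet normal -1.0000 0.0000 0.0000
    outer loop
      vertex 0.0 0.0 9.7
      vertex 0.0 15.9 9.7
      vertex 0.0 0.0 0.0
    endloop
  endfacet
  facet normal 1.0000 0.0000 0.0000
    outer loop
      vertex 7.6 0.0 0.0
      vertex 7.6 15.9 0.0
      vertex 7.6 15.9 9.7
    endloop
  endfacet
  facet normal 1.0000 0.0000 0.0000
    outer loop
      vertex 7.6 0.0 0.0
      vertex 7.6 15.9 9.7
      vertex 7.6 0.0 9.7
    endloop
  endfacet
endsolid part

The G0 Z moves step by Δz≈1.2 mm. Every layer's G1 loop is the same polygon, so the solid is a straight extrusion of it from z=0 to z≈9.7. Closing with flat bottom and top caps and triangulating gives 12 facets — a rectangular box, roughly 7.6 × 15.9 mm footprint and 9.7 mm tall.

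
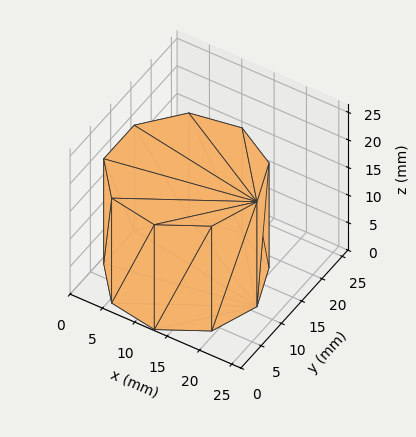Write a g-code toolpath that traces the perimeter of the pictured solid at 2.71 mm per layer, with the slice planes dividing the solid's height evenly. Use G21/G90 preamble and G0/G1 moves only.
Reading the render: the shape is a regular 9-sided prism (a cylinder approximated with 9 flat sides), circumscribed radius ≈ 11 mm, height ≈ 19 mm (dimensions read to the nearest mm from the axis ticks). For the g-code, the solid's height is divided into equal slices at the stated Δz and each level perimeter traced with G1 moves after a G0 lift.

; perimeter-only toolpath
G21 ; units = mm
G90 ; absolute positioning
G28 ; home
; layer 1
G0 Z2.71
G0 X22.00 Y11.00
G1 X19.43 Y18.07
G1 X12.91 Y21.83
G1 X5.50 Y20.53
G1 X0.66 Y14.76
G1 X0.66 Y7.24
G1 X5.50 Y1.47
G1 X12.91 Y0.17
G1 X19.43 Y3.93
G1 X22.00 Y11.00
; layer 2
G0 Z5.43
G0 X22.00 Y11.00
G1 X19.43 Y18.07
G1 X12.91 Y21.83
G1 X5.50 Y20.53
G1 X0.66 Y14.76
G1 X0.66 Y7.24
G1 X5.50 Y1.47
G1 X12.91 Y0.17
G1 X19.43 Y3.93
G1 X22.00 Y11.00
; layer 3
G0 Z8.14
G0 X22.00 Y11.00
G1 X19.43 Y18.07
G1 X12.91 Y21.83
G1 X5.50 Y20.53
G1 X0.66 Y14.76
G1 X0.66 Y7.24
G1 X5.50 Y1.47
G1 X12.91 Y0.17
G1 X19.43 Y3.93
G1 X22.00 Y11.00
; layer 4
G0 Z10.86
G0 X22.00 Y11.00
G1 X19.43 Y18.07
G1 X12.91 Y21.83
G1 X5.50 Y20.53
G1 X0.66 Y14.76
G1 X0.66 Y7.24
G1 X5.50 Y1.47
G1 X12.91 Y0.17
G1 X19.43 Y3.93
G1 X22.00 Y11.00
; layer 5
G0 Z13.57
G0 X22.00 Y11.00
G1 X19.43 Y18.07
G1 X12.91 Y21.83
G1 X5.50 Y20.53
G1 X0.66 Y14.76
G1 X0.66 Y7.24
G1 X5.50 Y1.47
G1 X12.91 Y0.17
G1 X19.43 Y3.93
G1 X22.00 Y11.00
; layer 6
G0 Z16.29
G0 X22.00 Y11.00
G1 X19.43 Y18.07
G1 X12.91 Y21.83
G1 X5.50 Y20.53
G1 X0.66 Y14.76
G1 X0.66 Y7.24
G1 X5.50 Y1.47
G1 X12.91 Y0.17
G1 X19.43 Y3.93
G1 X22.00 Y11.00
; layer 7
G0 Z19.00
G0 X22.00 Y11.00
G1 X19.43 Y18.07
G1 X12.91 Y21.83
G1 X5.50 Y20.53
G1 X0.66 Y14.76
G1 X0.66 Y7.24
G1 X5.50 Y1.47
G1 X12.91 Y0.17
G1 X19.43 Y3.93
G1 X22.00 Y11.00
M2 ; end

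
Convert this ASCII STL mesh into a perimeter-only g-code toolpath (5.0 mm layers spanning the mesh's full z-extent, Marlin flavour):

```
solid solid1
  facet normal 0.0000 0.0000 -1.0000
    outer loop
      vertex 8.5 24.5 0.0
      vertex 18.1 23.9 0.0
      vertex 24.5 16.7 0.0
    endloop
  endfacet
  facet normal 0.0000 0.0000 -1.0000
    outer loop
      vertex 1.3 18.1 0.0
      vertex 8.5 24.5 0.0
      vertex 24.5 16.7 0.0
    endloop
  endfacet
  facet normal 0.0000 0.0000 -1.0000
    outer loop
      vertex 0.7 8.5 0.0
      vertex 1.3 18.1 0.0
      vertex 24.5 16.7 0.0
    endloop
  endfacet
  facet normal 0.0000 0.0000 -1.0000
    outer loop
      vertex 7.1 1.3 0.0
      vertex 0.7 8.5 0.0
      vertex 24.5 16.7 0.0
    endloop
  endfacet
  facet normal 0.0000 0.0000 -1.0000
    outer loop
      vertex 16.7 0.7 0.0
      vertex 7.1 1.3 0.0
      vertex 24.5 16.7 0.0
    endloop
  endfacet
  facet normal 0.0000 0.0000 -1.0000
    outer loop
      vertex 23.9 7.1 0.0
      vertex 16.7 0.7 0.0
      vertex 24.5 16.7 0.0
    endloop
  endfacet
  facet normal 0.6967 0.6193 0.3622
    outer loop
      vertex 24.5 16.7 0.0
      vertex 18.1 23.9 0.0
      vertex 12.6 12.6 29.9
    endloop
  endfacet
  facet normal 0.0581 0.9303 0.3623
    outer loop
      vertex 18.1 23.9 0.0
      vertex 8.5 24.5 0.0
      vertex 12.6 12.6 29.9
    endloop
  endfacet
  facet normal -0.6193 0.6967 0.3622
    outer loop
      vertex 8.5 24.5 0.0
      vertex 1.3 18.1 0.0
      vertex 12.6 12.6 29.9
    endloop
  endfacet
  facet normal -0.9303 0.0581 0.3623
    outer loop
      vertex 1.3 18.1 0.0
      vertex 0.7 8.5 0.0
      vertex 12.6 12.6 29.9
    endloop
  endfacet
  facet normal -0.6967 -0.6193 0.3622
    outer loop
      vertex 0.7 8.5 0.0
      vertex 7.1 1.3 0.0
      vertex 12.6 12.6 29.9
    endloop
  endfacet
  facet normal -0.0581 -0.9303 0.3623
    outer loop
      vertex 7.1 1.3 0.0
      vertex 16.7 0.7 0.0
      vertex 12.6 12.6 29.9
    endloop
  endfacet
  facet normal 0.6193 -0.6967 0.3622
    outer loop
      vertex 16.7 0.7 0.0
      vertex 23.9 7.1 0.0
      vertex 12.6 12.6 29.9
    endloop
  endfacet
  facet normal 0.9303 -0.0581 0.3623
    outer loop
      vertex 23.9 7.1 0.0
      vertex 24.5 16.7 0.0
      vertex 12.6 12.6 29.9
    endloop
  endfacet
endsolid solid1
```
; perimeter-only toolpath
G21 ; units = mm
G90 ; absolute positioning
G28 ; home
; layer 1
G0 Z5.0
G0 X22.5 Y16.0
G1 X17.2 Y22.0
G1 X9.2 Y22.5
G1 X3.2 Y17.2
G1 X2.7 Y9.2
G1 X8.0 Y3.2
G1 X16.0 Y2.7
G1 X22.0 Y8.0
G1 X22.5 Y16.0
; layer 2
G0 Z10.0
G0 X20.5 Y15.3
G1 X16.3 Y20.1
G1 X9.9 Y20.5
G1 X5.1 Y16.3
G1 X4.7 Y9.9
G1 X8.9 Y5.1
G1 X15.3 Y4.7
G1 X20.1 Y8.9
G1 X20.5 Y15.3
; layer 3
G0 Z14.9
G0 X18.6 Y14.6
G1 X15.4 Y18.2
G1 X10.6 Y18.6
G1 X7.0 Y15.4
G1 X6.6 Y10.6
G1 X9.8 Y7.0
G1 X14.6 Y6.6
G1 X18.2 Y9.8
G1 X18.6 Y14.6
; layer 4
G0 Z19.9
G0 X16.6 Y14.0
G1 X14.4 Y16.4
G1 X11.2 Y16.6
G1 X8.8 Y14.4
G1 X8.6 Y11.2
G1 X10.8 Y8.8
G1 X14.0 Y8.6
G1 X16.4 Y10.8
G1 X16.6 Y14.0
; layer 5
G0 Z24.9
G0 X14.6 Y13.3
G1 X13.5 Y14.5
G1 X11.9 Y14.6
G1 X10.7 Y13.5
G1 X10.6 Y11.9
G1 X11.7 Y10.7
G1 X13.3 Y10.6
G1 X14.5 Y11.7
G1 X14.6 Y13.3
M2 ; end

The solid is a regular 8-sided pyramid, base circumscribed radius ≈ 12.6 mm, apex at z ≈ 29.9 mm. Slicing at Δz = 5.0 mm — 6 equal slices spanning the solid's height, so layer i sits at z = i·h/6 — gives 5 non-empty perimeters. Each is a 8-segment closed polygon; G0 lifts to the layer z and rapids to the start vertex, then G1 traces the edges. The cross-section shrinks linearly with z (the slice at the apex is degenerate and omitted).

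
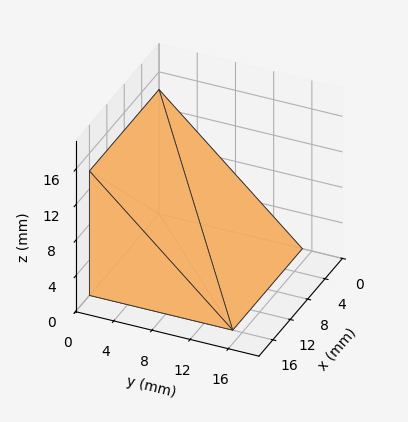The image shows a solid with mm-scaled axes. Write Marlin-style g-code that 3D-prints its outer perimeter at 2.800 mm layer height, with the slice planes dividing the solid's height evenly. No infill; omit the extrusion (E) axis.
Reading the render: the shape is a wedge (ramp): 16 × 15 mm base, rising to 14 mm along the y=0 edge and sloping linearly to z=0 at y=15 (dimensions read to the nearest mm from the axis ticks). For the g-code, the solid's height is divided into equal slices at the stated Δz and each level perimeter traced with G1 moves after a G0 lift.

; perimeter-only toolpath
G21 ; units = mm
G90 ; absolute positioning
G28 ; home
; layer 1
G0 Z2.800
G0 X0.000 Y0.000
G1 X16.000 Y0.000
G1 X16.000 Y12.000
G1 X0.000 Y12.000
G1 X0.000 Y0.000
; layer 2
G0 Z5.600
G0 X0.000 Y0.000
G1 X16.000 Y0.000
G1 X16.000 Y9.000
G1 X0.000 Y9.000
G1 X0.000 Y0.000
; layer 3
G0 Z8.400
G0 X0.000 Y0.000
G1 X16.000 Y0.000
G1 X16.000 Y6.000
G1 X0.000 Y6.000
G1 X0.000 Y0.000
; layer 4
G0 Z11.200
G0 X0.000 Y0.000
G1 X16.000 Y0.000
G1 X16.000 Y3.000
G1 X0.000 Y3.000
G1 X0.000 Y0.000
M2 ; end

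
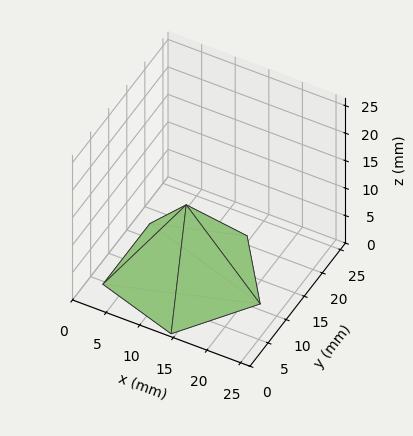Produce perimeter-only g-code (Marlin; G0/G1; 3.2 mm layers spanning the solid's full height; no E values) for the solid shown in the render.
Reading the render: the shape is a regular 5-sided pyramid, base circumscribed radius ≈ 11 mm, apex at z ≈ 13 mm (dimensions read to the nearest mm from the axis ticks). For the g-code, the solid's height is divided into equal slices at the stated Δz and each level perimeter traced with G1 moves after a G0 lift.

; perimeter-only toolpath
G21 ; units = mm
G90 ; absolute positioning
G28 ; home
; layer 1
G0 Z3.2
G0 X19.2 Y11.0
G1 X13.6 Y18.9
G1 X4.3 Y15.9
G1 X4.3 Y6.1
G1 X13.6 Y3.1
G1 X19.2 Y11.0
; layer 2
G0 Z6.5
G0 X16.5 Y11.0
G1 X12.7 Y16.2
G1 X6.5 Y14.2
G1 X6.5 Y7.8
G1 X12.7 Y5.8
G1 X16.5 Y11.0
; layer 3
G0 Z9.8
G0 X13.8 Y11.0
G1 X11.8 Y13.6
G1 X8.8 Y12.6
G1 X8.8 Y9.4
G1 X11.8 Y8.4
G1 X13.8 Y11.0
M2 ; end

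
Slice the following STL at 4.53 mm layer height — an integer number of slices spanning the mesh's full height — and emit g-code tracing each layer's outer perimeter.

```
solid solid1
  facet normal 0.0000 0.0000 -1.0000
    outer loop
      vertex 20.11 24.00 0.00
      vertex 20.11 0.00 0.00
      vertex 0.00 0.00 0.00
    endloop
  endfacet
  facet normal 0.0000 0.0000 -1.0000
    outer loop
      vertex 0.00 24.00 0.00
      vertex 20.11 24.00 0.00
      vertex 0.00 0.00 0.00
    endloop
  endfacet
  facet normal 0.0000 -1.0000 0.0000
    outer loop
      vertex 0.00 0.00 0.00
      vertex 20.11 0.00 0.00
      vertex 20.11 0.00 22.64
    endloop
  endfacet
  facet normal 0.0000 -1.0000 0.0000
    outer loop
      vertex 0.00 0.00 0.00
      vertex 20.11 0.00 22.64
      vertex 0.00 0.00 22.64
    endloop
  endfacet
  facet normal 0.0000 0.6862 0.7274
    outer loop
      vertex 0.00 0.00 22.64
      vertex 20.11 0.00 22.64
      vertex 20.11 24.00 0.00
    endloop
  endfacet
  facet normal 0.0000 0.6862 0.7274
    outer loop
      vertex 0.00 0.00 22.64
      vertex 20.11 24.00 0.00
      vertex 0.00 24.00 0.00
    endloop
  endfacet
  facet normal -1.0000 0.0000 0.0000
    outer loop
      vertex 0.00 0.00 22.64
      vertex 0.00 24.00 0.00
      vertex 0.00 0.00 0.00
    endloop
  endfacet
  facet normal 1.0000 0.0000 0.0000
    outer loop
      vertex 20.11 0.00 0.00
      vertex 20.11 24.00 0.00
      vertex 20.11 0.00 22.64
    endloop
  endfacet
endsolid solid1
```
; perimeter-only toolpath
G21 ; units = mm
G90 ; absolute positioning
G28 ; home
; layer 1
G0 Z4.53
G0 X0.00 Y0.00
G1 X20.11 Y0.00
G1 X20.11 Y19.20
G1 X0.00 Y19.20
G1 X0.00 Y0.00
; layer 2
G0 Z9.06
G0 X0.00 Y0.00
G1 X20.11 Y0.00
G1 X20.11 Y14.40
G1 X0.00 Y14.40
G1 X0.00 Y0.00
; layer 3
G0 Z13.58
G0 X0.00 Y0.00
G1 X20.11 Y0.00
G1 X20.11 Y9.60
G1 X0.00 Y9.60
G1 X0.00 Y0.00
; layer 4
G0 Z18.11
G0 X0.00 Y0.00
G1 X20.11 Y0.00
G1 X20.11 Y4.80
G1 X0.00 Y4.80
G1 X0.00 Y0.00
M2 ; end

The solid is a wedge (ramp): 20.1 × 24 mm base, rising to 22.6 mm along the y=0 edge and sloping linearly to z=0 at y=24. Slicing at Δz = 4.53 mm — 5 equal slices spanning the solid's height, so layer i sits at z = i·h/5 — gives 4 non-empty perimeters. Each is a 4-segment closed polygon; G0 lifts to the layer z and rapids to the start vertex, then G1 traces the edges. The cross-section shrinks linearly with z (the slice at the apex is degenerate and omitted).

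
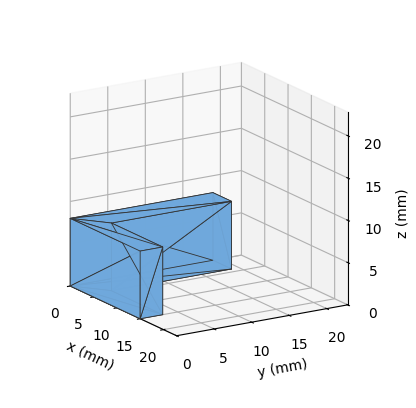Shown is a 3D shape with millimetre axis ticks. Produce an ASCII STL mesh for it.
Reading the render: the shape is an L-shaped prism: outer 15 × 19 mm, arm thicknesses ≈ 3 mm (horizontal) and 4 mm (vertical), extruded 8 mm in z (dimensions read to the nearest mm from the axis ticks). For the STL, each face is triangulated and given an outward normal.

solid part
  facet normal 0.0000 0.0000 -1.0000
    outer loop
      vertex 15.00 3.00 0.00
      vertex 15.00 0.00 0.00
      vertex 0.00 0.00 0.00
    endloop
  endfacet
  facet normal 0.0000 0.0000 -1.0000
    outer loop
      vertex 4.00 3.00 0.00
      vertex 15.00 3.00 0.00
      vertex 0.00 0.00 0.00
    endloop
  endfacet
  facet normal 0.0000 0.0000 -1.0000
    outer loop
      vertex 4.00 19.00 0.00
      vertex 4.00 3.00 0.00
      vertex 0.00 0.00 0.00
    endloop
  endfacet
  facet normal 0.0000 0.0000 -1.0000
    outer loop
      vertex 0.00 19.00 0.00
      vertex 4.00 19.00 0.00
      vertex 0.00 0.00 0.00
    endloop
  endfacet
  facet normal 0.0000 0.0000 1.0000
    outer loop
      vertex 0.00 0.00 8.00
      vertex 15.00 0.00 8.00
      vertex 15.00 3.00 8.00
    endloop
  endfacet
  facet normal 0.0000 0.0000 1.0000
    outer loop
      vertex 0.00 0.00 8.00
      vertex 15.00 3.00 8.00
      vertex 4.00 3.00 8.00
    endloop
  endfacet
  facet normal 0.0000 0.0000 1.0000
    outer loop
      vertex 0.00 0.00 8.00
      vertex 4.00 3.00 8.00
      vertex 4.00 19.00 8.00
    endloop
  endfacet
  facet normal 0.0000 0.0000 1.0000
    outer loop
      vertex 0.00 0.00 8.00
      vertex 4.00 19.00 8.00
      vertex 0.00 19.00 8.00
    endloop
  endfacet
  facet normal 0.0000 -1.0000 0.0000
    outer loop
      vertex 0.00 0.00 0.00
      vertex 15.00 0.00 0.00
      vertex 15.00 0.00 8.00
    endloop
  endfacet
  facet normal 0.0000 -1.0000 0.0000
    outer loop
      vertex 0.00 0.00 0.00
      vertex 15.00 0.00 8.00
      vertex 0.00 0.00 8.00
    endloop
  endfacet
  facet normal 1.0000 0.0000 0.0000
    outer loop
      vertex 15.00 0.00 0.00
      vertex 15.00 3.00 0.00
      vertex 15.00 3.00 8.00
    endloop
  endfacet
  facet normal 1.0000 0.0000 0.0000
    outer loop
      vertex 15.00 0.00 0.00
      vertex 15.00 3.00 8.00
      vertex 15.00 0.00 8.00
    endloop
  endfacet
  facet normal 0.0000 1.0000 0.0000
    outer loop
      vertex 15.00 3.00 0.00
      vertex 4.00 3.00 0.00
      vertex 4.00 3.00 8.00
    endloop
  endfacet
  facet normal 0.0000 1.0000 0.0000
    outer loop
      vertex 15.00 3.00 0.00
      vertex 4.00 3.00 8.00
      vertex 15.00 3.00 8.00
    endloop
  endfacet
  facet normal 1.0000 0.0000 0.0000
    outer loop
      vertex 4.00 3.00 0.00
      vertex 4.00 19.00 0.00
      vertex 4.00 19.00 8.00
    endloop
  endfacet
  facet normal 1.0000 0.0000 0.0000
    outer loop
      vertex 4.00 3.00 0.00
      vertex 4.00 19.00 8.00
      vertex 4.00 3.00 8.00
    endloop
  endfacet
  facet normal 0.0000 1.0000 0.0000
    outer loop
      vertex 4.00 19.00 0.00
      vertex 0.00 19.00 0.00
      vertex 0.00 19.00 8.00
    endloop
  endfacet
  facet normal 0.0000 1.0000 0.0000
    outer loop
      vertex 4.00 19.00 0.00
      vertex 0.00 19.00 8.00
      vertex 4.00 19.00 8.00
    endloop
  endfacet
  facet normal -1.0000 0.0000 0.0000
    outer loop
      vertex 0.00 19.00 0.00
      vertex 0.00 0.00 0.00
      vertex 0.00 0.00 8.00
    endloop
  endfacet
  facet normal -1.0000 0.0000 0.0000
    outer loop
      vertex 0.00 19.00 0.00
      vertex 0.00 0.00 8.00
      vertex 0.00 19.00 8.00
    endloop
  endfacet
endsolid part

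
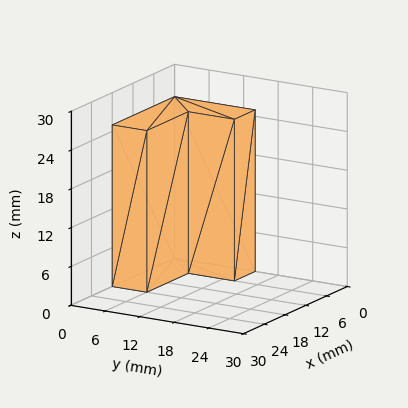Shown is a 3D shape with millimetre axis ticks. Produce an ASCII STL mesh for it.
Reading the render: the shape is an L-shaped prism: outer 18 × 14 mm, arm thicknesses ≈ 6 mm (horizontal) and 6 mm (vertical), extruded 25 mm in z (dimensions read to the nearest mm from the axis ticks). For the STL, each face is triangulated and given an outward normal.

solid part
  facet normal 0.0000 0.0000 -1.0000
    outer loop
      vertex 18.00 6.00 0.00
      vertex 18.00 0.00 0.00
      vertex 0.00 0.00 0.00
    endloop
  endfacet
  facet normal 0.0000 0.0000 -1.0000
    outer loop
      vertex 6.00 6.00 0.00
      vertex 18.00 6.00 0.00
      vertex 0.00 0.00 0.00
    endloop
  endfacet
  facet normal 0.0000 0.0000 -1.0000
    outer loop
      vertex 6.00 14.00 0.00
      vertex 6.00 6.00 0.00
      vertex 0.00 0.00 0.00
    endloop
  endfacet
  facet normal 0.0000 0.0000 -1.0000
    outer loop
      vertex 0.00 14.00 0.00
      vertex 6.00 14.00 0.00
      vertex 0.00 0.00 0.00
    endloop
  endfacet
  facet normal 0.0000 0.0000 1.0000
    outer loop
      vertex 0.00 0.00 25.00
      vertex 18.00 0.00 25.00
      vertex 18.00 6.00 25.00
    endloop
  endfacet
  facet normal 0.0000 0.0000 1.0000
    outer loop
      vertex 0.00 0.00 25.00
      vertex 18.00 6.00 25.00
      vertex 6.00 6.00 25.00
    endloop
  endfacet
  facet normal 0.0000 0.0000 1.0000
    outer loop
      vertex 0.00 0.00 25.00
      vertex 6.00 6.00 25.00
      vertex 6.00 14.00 25.00
    endloop
  endfacet
  facet normal 0.0000 0.0000 1.0000
    outer loop
      vertex 0.00 0.00 25.00
      vertex 6.00 14.00 25.00
      vertex 0.00 14.00 25.00
    endloop
  endfacet
  facet normal 0.0000 -1.0000 0.0000
    outer loop
      vertex 0.00 0.00 0.00
      vertex 18.00 0.00 0.00
      vertex 18.00 0.00 25.00
    endloop
  endfacet
  facet normal 0.0000 -1.0000 0.0000
    outer loop
      vertex 0.00 0.00 0.00
      vertex 18.00 0.00 25.00
      vertex 0.00 0.00 25.00
    endloop
  endfacet
  facet normal 1.0000 0.0000 0.0000
    outer loop
      vertex 18.00 0.00 0.00
      vertex 18.00 6.00 0.00
      vertex 18.00 6.00 25.00
    endloop
  endfacet
  facet normal 1.0000 0.0000 0.0000
    outer loop
      vertex 18.00 0.00 0.00
      vertex 18.00 6.00 25.00
      vertex 18.00 0.00 25.00
    endloop
  endfacet
  facet normal 0.0000 1.0000 0.0000
    outer loop
      vertex 18.00 6.00 0.00
      vertex 6.00 6.00 0.00
      vertex 6.00 6.00 25.00
    endloop
  endfacet
  facet normal 0.0000 1.0000 0.0000
    outer loop
      vertex 18.00 6.00 0.00
      vertex 6.00 6.00 25.00
      vertex 18.00 6.00 25.00
    endloop
  endfacet
  facet normal 1.0000 0.0000 0.0000
    outer loop
      vertex 6.00 6.00 0.00
      vertex 6.00 14.00 0.00
      vertex 6.00 14.00 25.00
    endloop
  endfacet
  facet normal 1.0000 0.0000 0.0000
    outer loop
      vertex 6.00 6.00 0.00
      vertex 6.00 14.00 25.00
      vertex 6.00 6.00 25.00
    endloop
  endfacet
  facet normal 0.0000 1.0000 0.0000
    outer loop
      vertex 6.00 14.00 0.00
      vertex 0.00 14.00 0.00
      vertex 0.00 14.00 25.00
    endloop
  endfacet
  facet normal 0.0000 1.0000 0.0000
    outer loop
      vertex 6.00 14.00 0.00
      vertex 0.00 14.00 25.00
      vertex 6.00 14.00 25.00
    endloop
  endfacet
  facet normal -1.0000 0.0000 0.0000
    outer loop
      vertex 0.00 14.00 0.00
      vertex 0.00 0.00 0.00
      vertex 0.00 0.00 25.00
    endloop
  endfacet
  facet normal -1.0000 0.0000 0.0000
    outer loop
      vertex 0.00 14.00 0.00
      vertex 0.00 0.00 25.00
      vertex 0.00 14.00 25.00
    endloop
  endfacet
endsolid part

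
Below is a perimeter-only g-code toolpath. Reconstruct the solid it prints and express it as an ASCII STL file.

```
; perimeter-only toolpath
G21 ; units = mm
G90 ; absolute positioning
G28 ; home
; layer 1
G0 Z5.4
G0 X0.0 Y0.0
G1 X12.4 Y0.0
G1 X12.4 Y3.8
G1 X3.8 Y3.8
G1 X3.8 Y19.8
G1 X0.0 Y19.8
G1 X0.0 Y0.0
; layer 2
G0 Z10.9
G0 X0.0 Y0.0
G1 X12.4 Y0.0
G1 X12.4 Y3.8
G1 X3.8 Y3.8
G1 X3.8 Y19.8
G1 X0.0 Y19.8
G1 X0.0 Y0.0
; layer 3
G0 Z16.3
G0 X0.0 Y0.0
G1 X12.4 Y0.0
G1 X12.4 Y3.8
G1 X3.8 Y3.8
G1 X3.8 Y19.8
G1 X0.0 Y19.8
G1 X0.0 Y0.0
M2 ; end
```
solid part
  facet normal 0.0000 0.0000 -1.0000
    outer loop
      vertex 12.4 3.8 0.0
      vertex 12.4 0.0 0.0
      vertex 0.0 0.0 0.0
    endloop
  endfacet
  facet normal 0.0000 0.0000 -1.0000
    outer loop
      vertex 3.8 3.8 0.0
      vertex 12.4 3.8 0.0
      vertex 0.0 0.0 0.0
    endloop
  endfacet
  facet normal 0.0000 0.0000 -1.0000
    outer loop
      vertex 3.8 19.8 0.0
      vertex 3.8 3.8 0.0
      vertex 0.0 0.0 0.0
    endloop
  endfacet
  facet normal 0.0000 0.0000 -1.0000
    outer loop
      vertex 0.0 19.8 0.0
      vertex 3.8 19.8 0.0
      vertex 0.0 0.0 0.0
    endloop
  endfacet
  facet normal 0.0000 0.0000 1.0000
    outer loop
      vertex 0.0 0.0 16.3
      vertex 12.4 0.0 16.3
      vertex 12.4 3.8 16.3
    endloop
  endfacet
  facet normal 0.0000 0.0000 1.0000
    outer loop
      vertex 0.0 0.0 16.3
      vertex 12.4 3.8 16.3
      vertex 3.8 3.8 16.3
    endloop
  endfacet
  facet normal 0.0000 0.0000 1.0000
    outer loop
      vertex 0.0 0.0 16.3
      vertex 3.8 3.8 16.3
      vertex 3.8 19.8 16.3
    endloop
  endfacet
  facet normal 0.0000 0.0000 1.0000
    outer loop
      vertex 0.0 0.0 16.3
      vertex 3.8 19.8 16.3
      vertex 0.0 19.8 16.3
    endloop
  endfacet
  facet normal 0.0000 -1.0000 0.0000
    outer loop
      vertex 0.0 0.0 0.0
      vertex 12.4 0.0 0.0
      vertex 12.4 0.0 16.3
    endloop
  endfacet
  facet normal 0.0000 -1.0000 0.0000
    outer loop
      vertex 0.0 0.0 0.0
      vertex 12.4 0.0 16.3
      vertex 0.0 0.0 16.3
    endloop
  endfacet
  facet normal 1.0000 0.0000 0.0000
    outer loop
      vertex 12.4 0.0 0.0
      vertex 12.4 3.8 0.0
      vertex 12.4 3.8 16.3
    endloop
  endfacet
  facet normal 1.0000 0.0000 0.0000
    outer loop
      vertex 12.4 0.0 0.0
      vertex 12.4 3.8 16.3
      vertex 12.4 0.0 16.3
    endloop
  endfacet
  facet normal 0.0000 1.0000 0.0000
    outer loop
      vertex 12.4 3.8 0.0
      vertex 3.8 3.8 0.0
      vertex 3.8 3.8 16.3
    endloop
  endfacet
  facet normal 0.0000 1.0000 0.0000
    outer loop
      vertex 12.4 3.8 0.0
      vertex 3.8 3.8 16.3
      vertex 12.4 3.8 16.3
    endloop
  endfacet
  facet normal 1.0000 0.0000 0.0000
    outer loop
      vertex 3.8 3.8 0.0
      vertex 3.8 19.8 0.0
      vertex 3.8 19.8 16.3
    endloop
  endfacet
  facet normal 1.0000 0.0000 0.0000
    outer loop
      vertex 3.8 3.8 0.0
      vertex 3.8 19.8 16.3
      vertex 3.8 3.8 16.3
    endloop
  endfacet
  facet normal 0.0000 1.0000 0.0000
    outer loop
      vertex 3.8 19.8 0.0
      vertex 0.0 19.8 0.0
      vertex 0.0 19.8 16.3
    endloop
  endfacet
  facet normal 0.0000 1.0000 0.0000
    outer loop
      vertex 3.8 19.8 0.0
      vertex 0.0 19.8 16.3
      vertex 3.8 19.8 16.3
    endloop
  endfacet
  facet normal -1.0000 0.0000 0.0000
    outer loop
      vertex 0.0 19.8 0.0
      vertex 0.0 0.0 0.0
      vertex 0.0 0.0 16.3
    endloop
  endfacet
  facet normal -1.0000 0.0000 0.0000
    outer loop
      vertex 0.0 19.8 0.0
      vertex 0.0 0.0 16.3
      vertex 0.0 19.8 16.3
    endloop
  endfacet
endsolid part

The G0 Z moves step by Δz≈5.4 mm. Every layer's G1 loop is the same polygon, so the solid is a straight extrusion of it from z=0 to z≈16.3. Closing with flat bottom and top caps and triangulating gives 20 facets — an L-shaped prism: outer 12.4 × 19.8 mm, arm thicknesses ≈ 3.8 mm (horizontal) and 3.8 mm (vertical), extruded 16.3 mm in z.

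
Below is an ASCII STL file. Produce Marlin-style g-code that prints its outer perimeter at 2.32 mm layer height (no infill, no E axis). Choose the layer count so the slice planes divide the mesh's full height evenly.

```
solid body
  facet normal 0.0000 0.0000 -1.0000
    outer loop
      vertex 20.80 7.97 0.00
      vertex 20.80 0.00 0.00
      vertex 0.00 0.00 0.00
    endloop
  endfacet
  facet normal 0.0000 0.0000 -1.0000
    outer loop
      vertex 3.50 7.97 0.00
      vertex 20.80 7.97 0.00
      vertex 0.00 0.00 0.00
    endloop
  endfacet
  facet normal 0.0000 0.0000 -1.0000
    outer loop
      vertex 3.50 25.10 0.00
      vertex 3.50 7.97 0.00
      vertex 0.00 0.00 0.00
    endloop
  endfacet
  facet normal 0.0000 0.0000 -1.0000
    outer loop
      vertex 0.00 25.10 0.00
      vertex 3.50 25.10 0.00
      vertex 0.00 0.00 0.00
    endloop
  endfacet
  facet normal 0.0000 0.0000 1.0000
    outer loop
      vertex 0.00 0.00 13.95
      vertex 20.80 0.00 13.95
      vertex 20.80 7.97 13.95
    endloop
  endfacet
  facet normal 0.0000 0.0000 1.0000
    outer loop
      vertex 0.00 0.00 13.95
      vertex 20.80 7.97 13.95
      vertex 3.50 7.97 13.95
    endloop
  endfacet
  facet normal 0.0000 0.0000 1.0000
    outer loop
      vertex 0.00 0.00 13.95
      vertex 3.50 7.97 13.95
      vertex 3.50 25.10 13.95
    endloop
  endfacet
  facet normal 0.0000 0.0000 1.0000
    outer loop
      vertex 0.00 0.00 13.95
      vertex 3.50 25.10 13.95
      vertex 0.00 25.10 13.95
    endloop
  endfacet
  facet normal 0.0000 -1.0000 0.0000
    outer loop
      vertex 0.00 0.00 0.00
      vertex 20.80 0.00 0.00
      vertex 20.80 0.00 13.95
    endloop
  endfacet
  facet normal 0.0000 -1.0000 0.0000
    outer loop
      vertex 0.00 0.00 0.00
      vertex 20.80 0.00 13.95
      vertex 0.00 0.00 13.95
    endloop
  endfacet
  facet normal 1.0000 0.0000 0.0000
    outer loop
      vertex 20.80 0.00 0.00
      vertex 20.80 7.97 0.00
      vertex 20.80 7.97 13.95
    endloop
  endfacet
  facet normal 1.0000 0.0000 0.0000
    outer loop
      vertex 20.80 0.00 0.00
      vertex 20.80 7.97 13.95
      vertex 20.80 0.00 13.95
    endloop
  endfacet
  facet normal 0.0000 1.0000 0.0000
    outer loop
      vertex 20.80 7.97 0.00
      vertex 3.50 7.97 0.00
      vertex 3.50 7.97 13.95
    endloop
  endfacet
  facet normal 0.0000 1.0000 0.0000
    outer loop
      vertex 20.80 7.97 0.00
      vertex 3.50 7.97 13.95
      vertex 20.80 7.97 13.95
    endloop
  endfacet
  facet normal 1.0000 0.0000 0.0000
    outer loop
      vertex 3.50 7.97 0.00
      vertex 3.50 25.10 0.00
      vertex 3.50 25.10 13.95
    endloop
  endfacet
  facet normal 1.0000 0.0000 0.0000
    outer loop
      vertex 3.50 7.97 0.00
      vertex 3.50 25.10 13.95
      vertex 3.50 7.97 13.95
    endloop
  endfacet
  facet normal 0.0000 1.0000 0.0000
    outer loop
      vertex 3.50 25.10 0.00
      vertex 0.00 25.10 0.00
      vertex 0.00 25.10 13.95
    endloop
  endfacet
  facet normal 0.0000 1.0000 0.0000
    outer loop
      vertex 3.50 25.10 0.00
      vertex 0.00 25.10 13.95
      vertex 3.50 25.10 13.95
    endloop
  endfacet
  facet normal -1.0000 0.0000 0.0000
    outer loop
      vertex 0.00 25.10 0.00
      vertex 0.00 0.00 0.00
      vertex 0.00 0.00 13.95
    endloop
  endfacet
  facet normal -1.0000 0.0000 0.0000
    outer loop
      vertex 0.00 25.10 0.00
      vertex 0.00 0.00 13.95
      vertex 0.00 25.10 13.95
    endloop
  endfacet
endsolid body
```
; perimeter-only toolpath
G21 ; units = mm
G90 ; absolute positioning
G28 ; home
; layer 1
G0 Z2.32
G0 X0.00 Y0.00
G1 X20.80 Y0.00
G1 X20.80 Y7.97
G1 X3.50 Y7.97
G1 X3.50 Y25.10
G1 X0.00 Y25.10
G1 X0.00 Y0.00
; layer 2
G0 Z4.65
G0 X0.00 Y0.00
G1 X20.80 Y0.00
G1 X20.80 Y7.97
G1 X3.50 Y7.97
G1 X3.50 Y25.10
G1 X0.00 Y25.10
G1 X0.00 Y0.00
; layer 3
G0 Z6.97
G0 X0.00 Y0.00
G1 X20.80 Y0.00
G1 X20.80 Y7.97
G1 X3.50 Y7.97
G1 X3.50 Y25.10
G1 X0.00 Y25.10
G1 X0.00 Y0.00
; layer 4
G0 Z9.30
G0 X0.00 Y0.00
G1 X20.80 Y0.00
G1 X20.80 Y7.97
G1 X3.50 Y7.97
G1 X3.50 Y25.10
G1 X0.00 Y25.10
G1 X0.00 Y0.00
; layer 5
G0 Z11.62
G0 X0.00 Y0.00
G1 X20.80 Y0.00
G1 X20.80 Y7.97
G1 X3.50 Y7.97
G1 X3.50 Y25.10
G1 X0.00 Y25.10
G1 X0.00 Y0.00
; layer 6
G0 Z13.95
G0 X0.00 Y0.00
G1 X20.80 Y0.00
G1 X20.80 Y7.97
G1 X3.50 Y7.97
G1 X3.50 Y25.10
G1 X0.00 Y25.10
G1 X0.00 Y0.00
M2 ; end

The solid is an L-shaped prism: outer 20.8 × 25.1 mm, arm thicknesses ≈ 7.97 mm (horizontal) and 3.5 mm (vertical), extruded 13.9 mm in z. Slicing at Δz = 2.32 mm — 6 equal slices spanning the solid's height, so layer i sits at z = i·h/6 — gives 6 non-empty perimeters. Each is a 6-segment closed polygon; G0 lifts to the layer z and rapids to the start vertex, then G1 traces the edges.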